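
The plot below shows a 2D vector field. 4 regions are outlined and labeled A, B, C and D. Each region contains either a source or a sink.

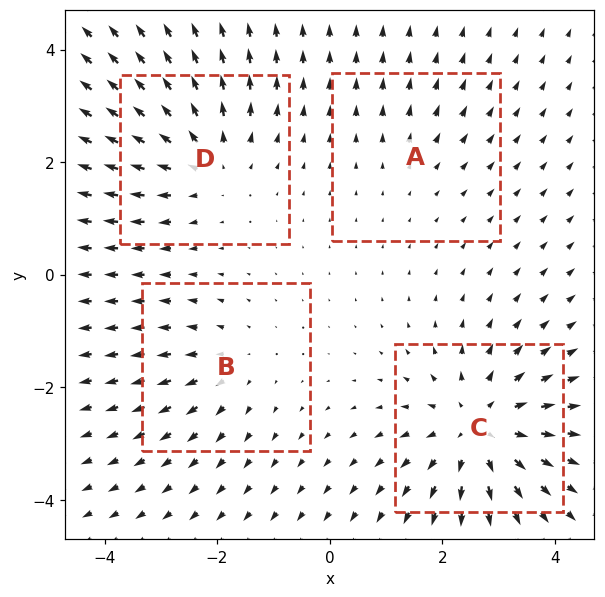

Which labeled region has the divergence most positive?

Divergence at each region's feature centre — A: about +2, B: about +3, C: about +6, D: about +5. Region C is most positive.

C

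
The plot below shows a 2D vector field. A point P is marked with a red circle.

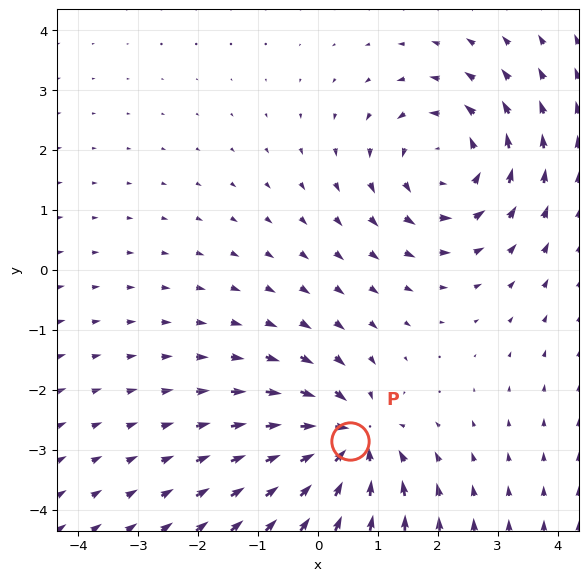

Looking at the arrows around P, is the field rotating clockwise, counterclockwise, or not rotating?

not rotating

Near P at (0.5, -2.9) the arrows show no circulation. The curl there is ≈0.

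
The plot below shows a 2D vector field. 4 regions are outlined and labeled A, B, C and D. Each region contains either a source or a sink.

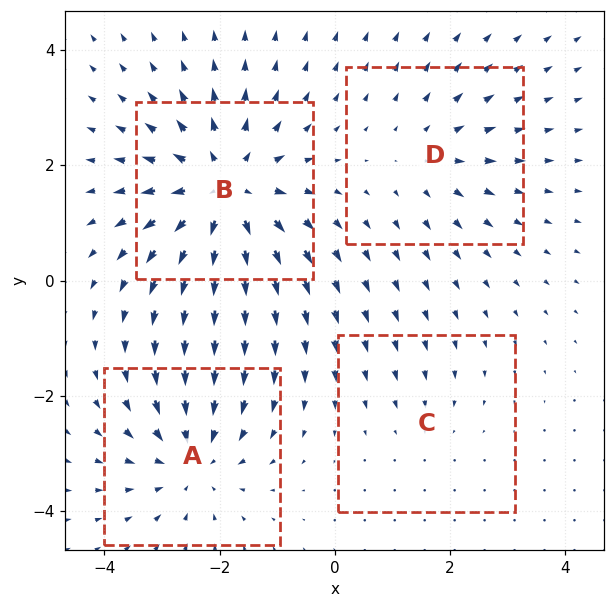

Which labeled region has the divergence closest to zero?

Divergence at each region's feature centre — A: about -4, B: about +7, C: about -2, D: about +3. Region C is closest to zero.

C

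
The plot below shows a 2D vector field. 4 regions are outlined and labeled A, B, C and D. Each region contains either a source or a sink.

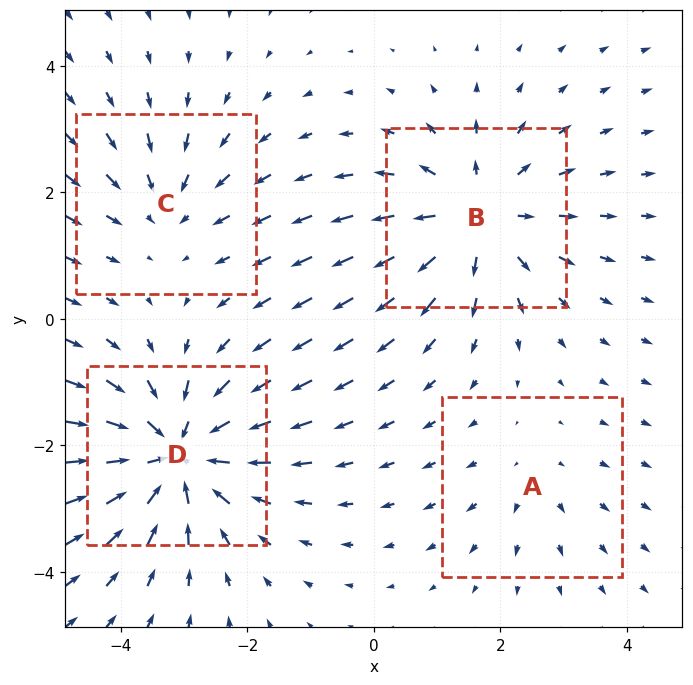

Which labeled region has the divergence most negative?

Divergence at each region's feature centre — A: about +2, B: about +5, C: about -3, D: about -6. Region D is most negative.

D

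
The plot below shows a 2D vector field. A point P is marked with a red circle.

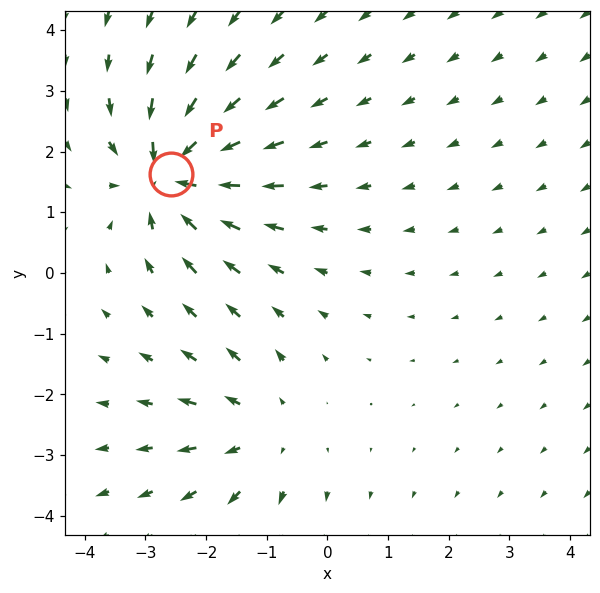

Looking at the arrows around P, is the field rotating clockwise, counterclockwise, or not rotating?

Near P at (-2.6, 1.6) the arrows show no circulation. The curl there is ≈0.

not rotating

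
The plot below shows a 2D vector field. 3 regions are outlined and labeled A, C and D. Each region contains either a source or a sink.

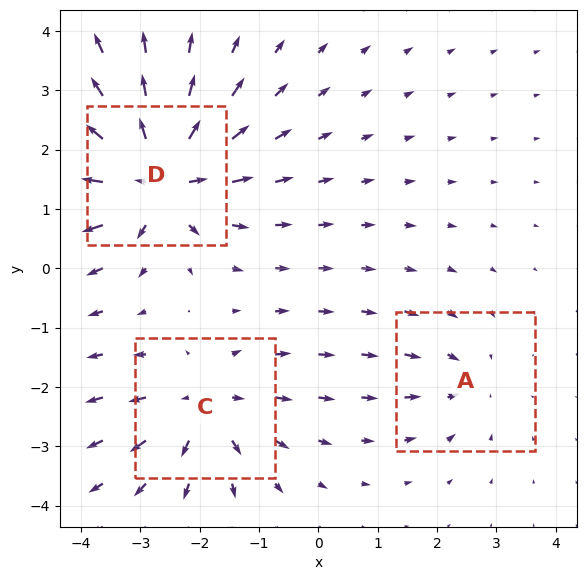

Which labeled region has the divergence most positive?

D

Divergence at each region's feature centre — A: about -2, C: about +4, D: about +6. Region D is most positive.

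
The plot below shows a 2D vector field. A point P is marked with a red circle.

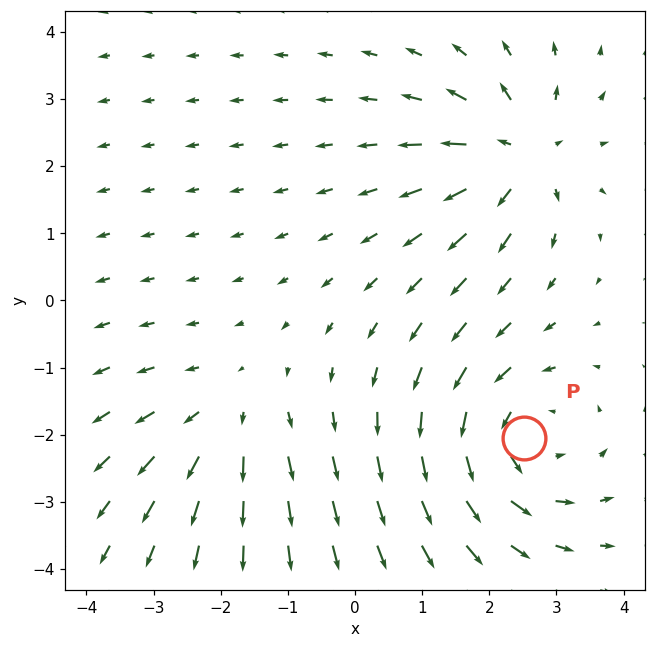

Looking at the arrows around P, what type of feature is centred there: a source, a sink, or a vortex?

vortex

At P (2.5, -2.0) the arrows circulate counterclockwise. Divergence ≈0, curl about +4 — near-zero divergence with nonzero curl is a vortex.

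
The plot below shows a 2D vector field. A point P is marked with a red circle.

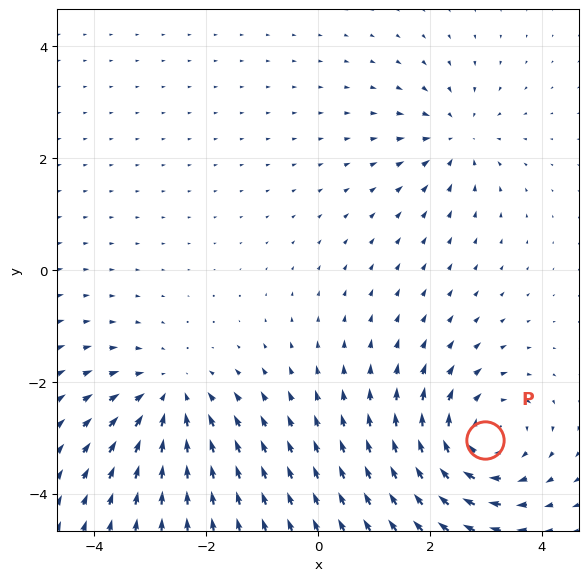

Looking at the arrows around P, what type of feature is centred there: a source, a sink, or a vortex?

vortex

At P (3.0, -3.0) the arrows circulate clockwise. Divergence ≈0, curl about -5 — near-zero divergence with nonzero curl is a vortex.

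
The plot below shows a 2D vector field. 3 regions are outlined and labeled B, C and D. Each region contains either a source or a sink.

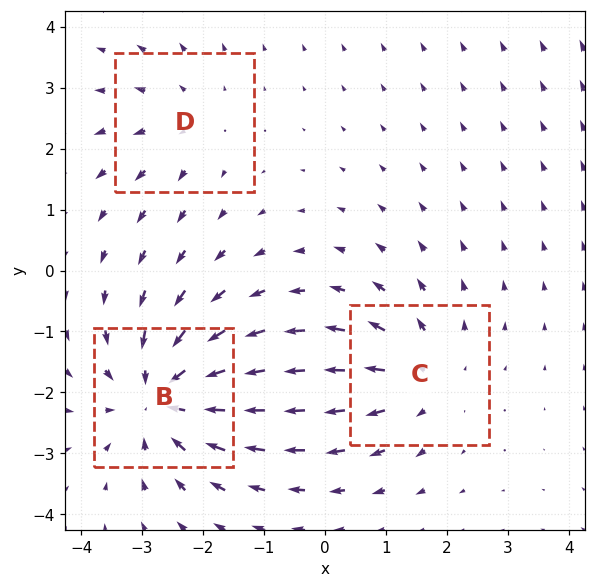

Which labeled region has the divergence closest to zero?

Divergence at each region's feature centre — B: about -4, C: about +3, D: about +2. Region D is closest to zero.

D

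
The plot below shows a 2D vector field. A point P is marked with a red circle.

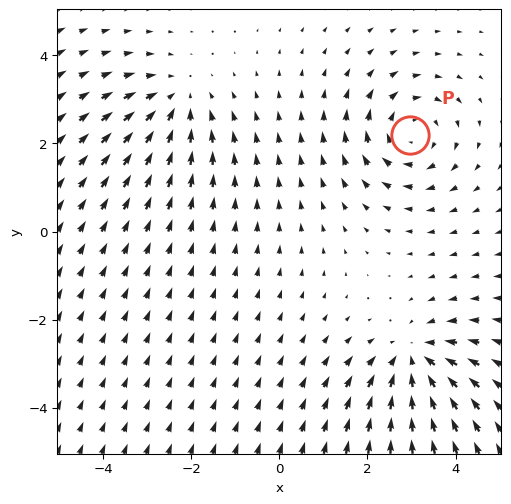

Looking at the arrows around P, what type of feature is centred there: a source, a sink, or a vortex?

vortex

At P (3.0, 2.2) the arrows circulate clockwise. Divergence ≈0, curl about -4 — near-zero divergence with nonzero curl is a vortex.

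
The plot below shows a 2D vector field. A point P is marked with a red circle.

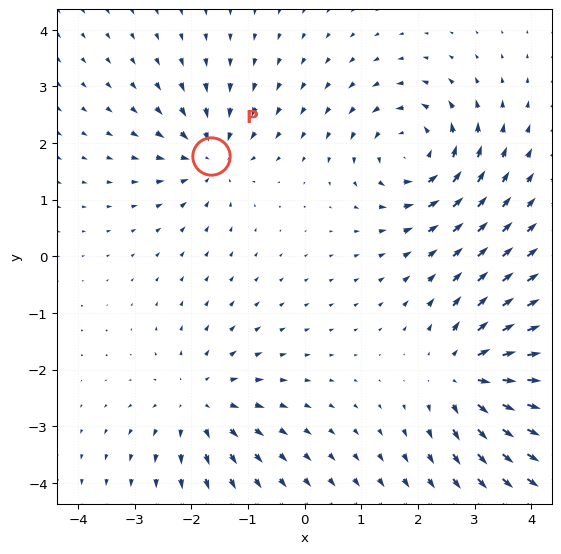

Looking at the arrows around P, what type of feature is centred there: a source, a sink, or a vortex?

At P (-1.7, 1.8) the arrows converge inward. Divergence about -5, curl ≈0 — negative divergence with near-zero curl is a sink.

sink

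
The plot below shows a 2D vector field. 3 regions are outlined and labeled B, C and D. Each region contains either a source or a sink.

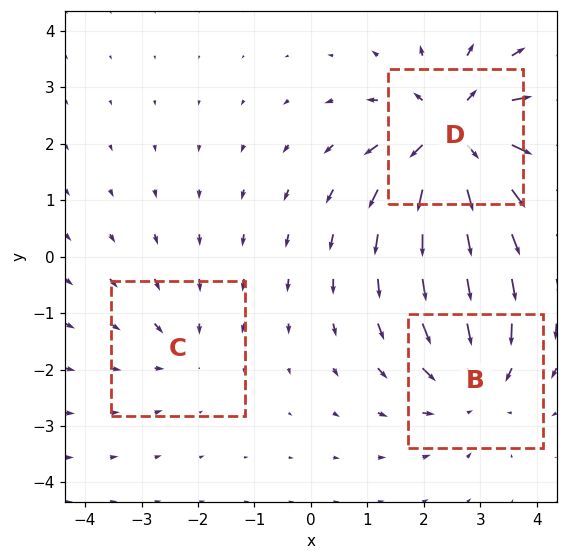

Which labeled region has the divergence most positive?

D

Divergence at each region's feature centre — B: about -3, C: about -2, D: about +5. Region D is most positive.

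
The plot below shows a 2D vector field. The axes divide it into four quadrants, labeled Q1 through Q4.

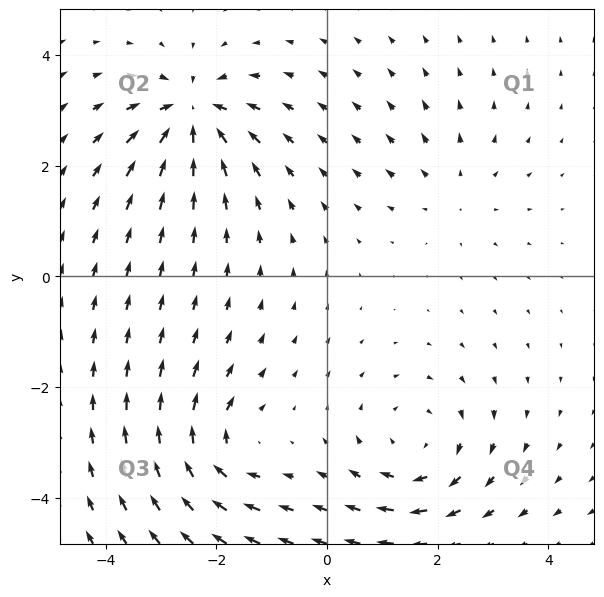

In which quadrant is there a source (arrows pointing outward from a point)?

The source sits at approximately (2.3, 1.5), which lies in quadrant Q1. The divergence there is about +2, positive as expected for a source.

Q1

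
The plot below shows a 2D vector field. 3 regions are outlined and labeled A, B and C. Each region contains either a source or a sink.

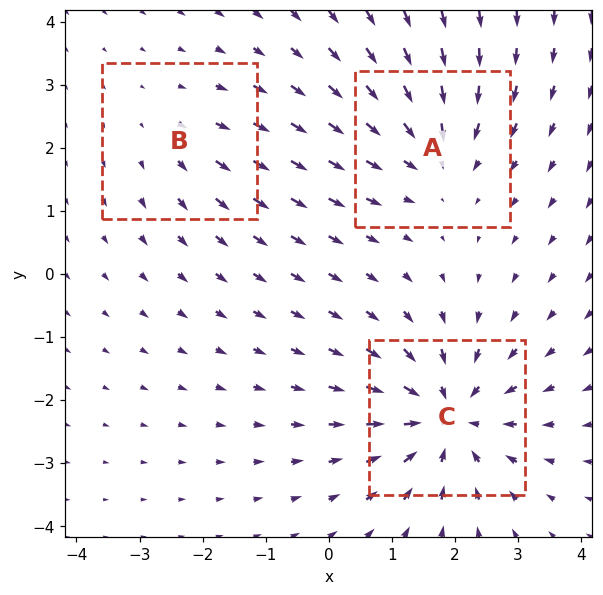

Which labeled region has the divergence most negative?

C

Divergence at each region's feature centre — A: about -3, B: about +2, C: about -5. Region C is most negative.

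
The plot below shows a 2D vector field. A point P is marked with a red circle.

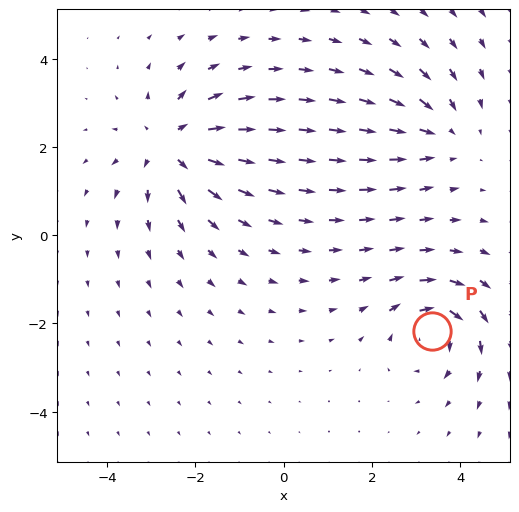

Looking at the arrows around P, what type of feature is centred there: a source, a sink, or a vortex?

At P (3.4, -2.2) the arrows circulate clockwise. Divergence ≈0, curl about -5 — near-zero divergence with nonzero curl is a vortex.

vortex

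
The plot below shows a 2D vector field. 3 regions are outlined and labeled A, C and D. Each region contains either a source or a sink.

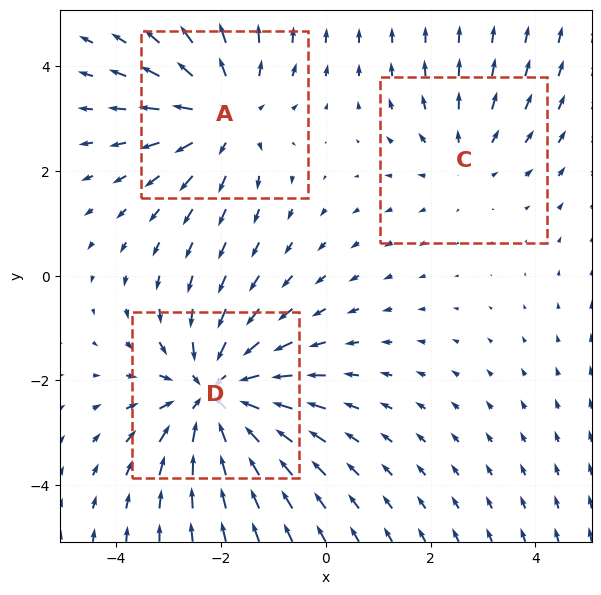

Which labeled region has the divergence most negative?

Divergence at each region's feature centre — A: about +3, C: about +2, D: about -4. Region D is most negative.

D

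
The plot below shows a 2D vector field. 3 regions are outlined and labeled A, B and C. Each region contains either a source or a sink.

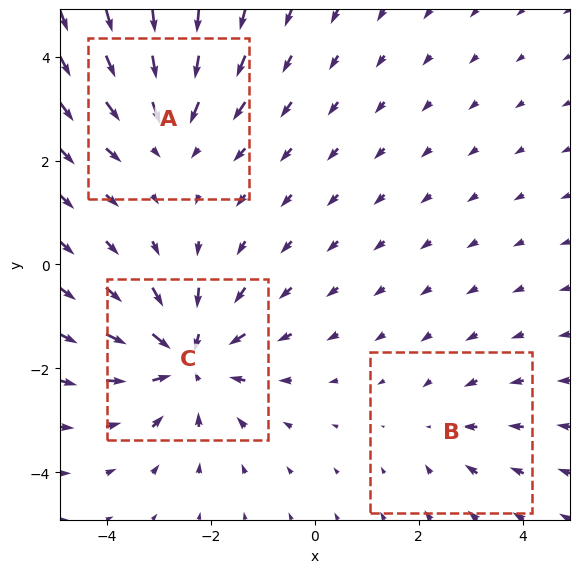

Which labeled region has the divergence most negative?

Divergence at each region's feature centre — A: about -3, B: about -2, C: about -4. Region C is most negative.

C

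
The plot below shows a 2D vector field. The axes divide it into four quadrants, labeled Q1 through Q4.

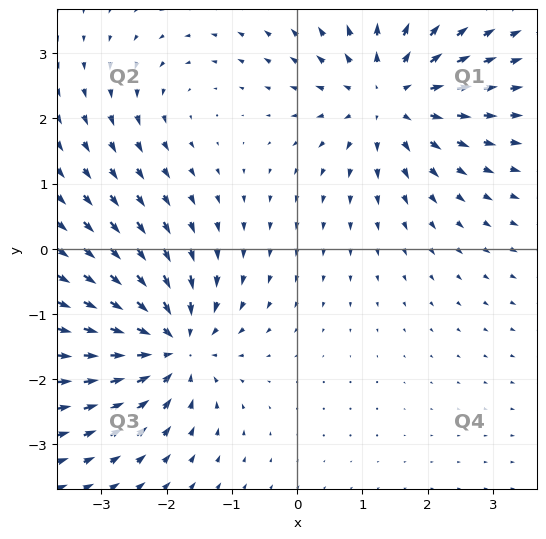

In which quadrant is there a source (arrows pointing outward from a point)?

Q1

The source sits at approximately (1.4, 2.3), which lies in quadrant Q1. The divergence there is about +5, positive as expected for a source.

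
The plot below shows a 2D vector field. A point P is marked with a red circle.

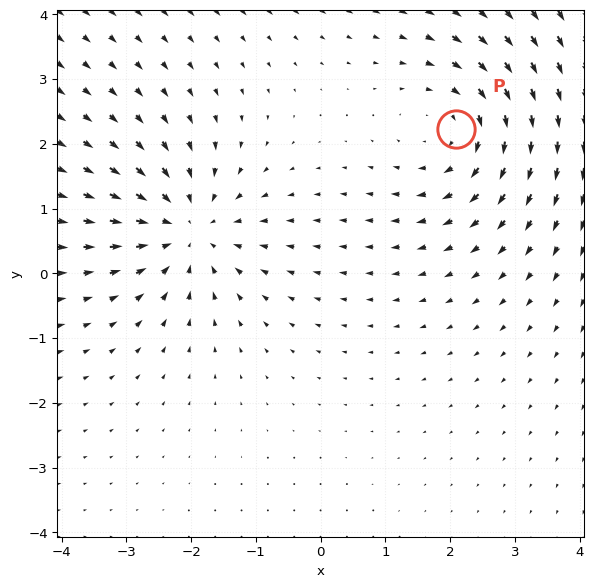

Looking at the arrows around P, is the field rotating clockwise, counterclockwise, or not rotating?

clockwise

Near P at (2.1, 2.2) the arrows circulate clockwise. The curl (z-component) there is about -4; negative curl means clockwise rotation.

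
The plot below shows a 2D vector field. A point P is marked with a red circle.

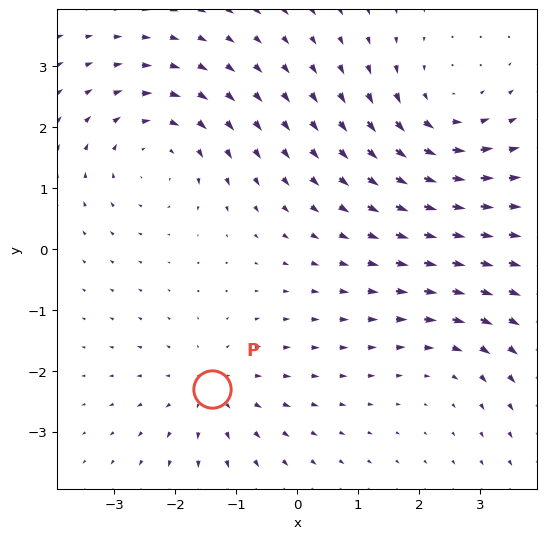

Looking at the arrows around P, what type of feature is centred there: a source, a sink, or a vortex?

source

At P (-1.4, -2.3) the arrows spread outward. Divergence about +3, curl ≈0 — positive divergence with near-zero curl is a source.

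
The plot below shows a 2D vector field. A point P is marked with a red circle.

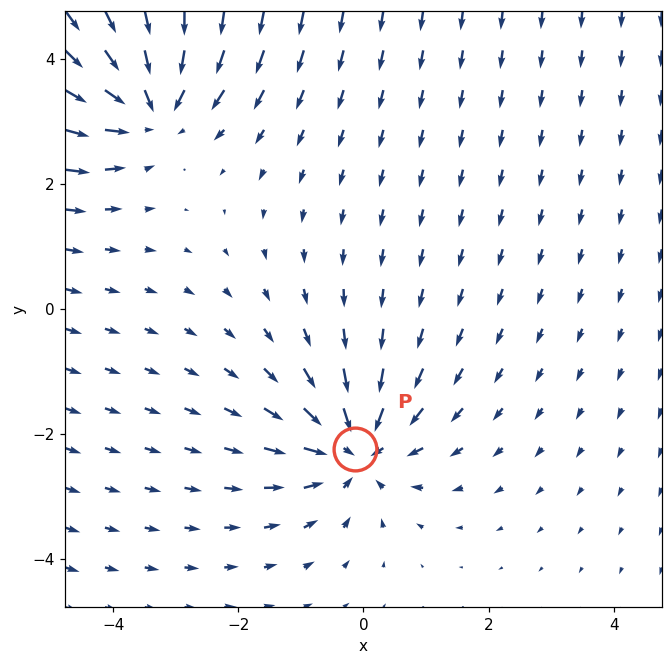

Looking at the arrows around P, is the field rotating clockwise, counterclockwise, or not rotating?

Near P at (-0.1, -2.2) the arrows show no circulation. The curl there is ≈0.

not rotating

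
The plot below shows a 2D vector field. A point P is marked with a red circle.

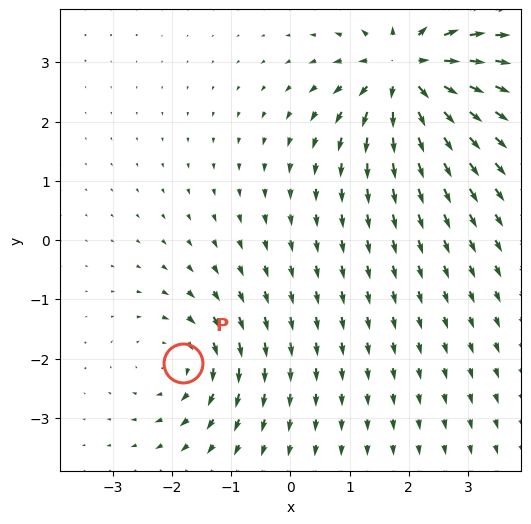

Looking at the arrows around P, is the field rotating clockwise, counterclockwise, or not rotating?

clockwise

Near P at (-1.8, -2.1) the arrows circulate clockwise. The curl (z-component) there is about -4; negative curl means clockwise rotation.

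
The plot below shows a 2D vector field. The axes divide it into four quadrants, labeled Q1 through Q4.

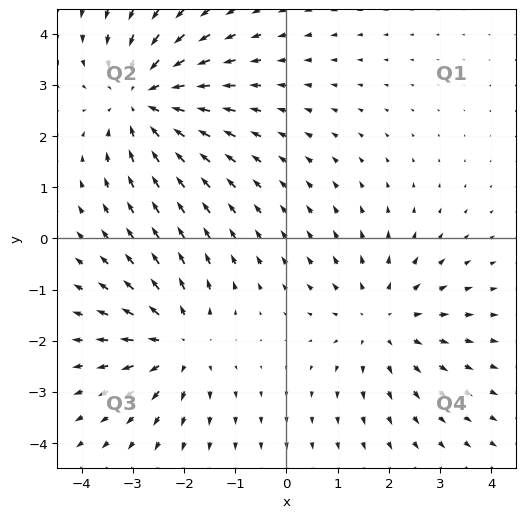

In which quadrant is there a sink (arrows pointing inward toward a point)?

The sink sits at approximately (-2.8, 2.7), which lies in quadrant Q2. The divergence there is about -4, negative as expected for a sink.

Q2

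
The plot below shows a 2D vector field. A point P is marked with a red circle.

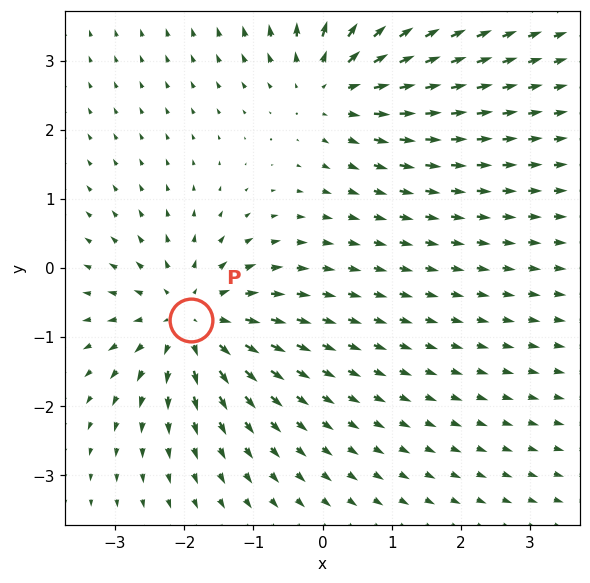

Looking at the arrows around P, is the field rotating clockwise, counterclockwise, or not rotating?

Near P at (-1.9, -0.8) the arrows show no circulation. The curl there is ≈0.

not rotating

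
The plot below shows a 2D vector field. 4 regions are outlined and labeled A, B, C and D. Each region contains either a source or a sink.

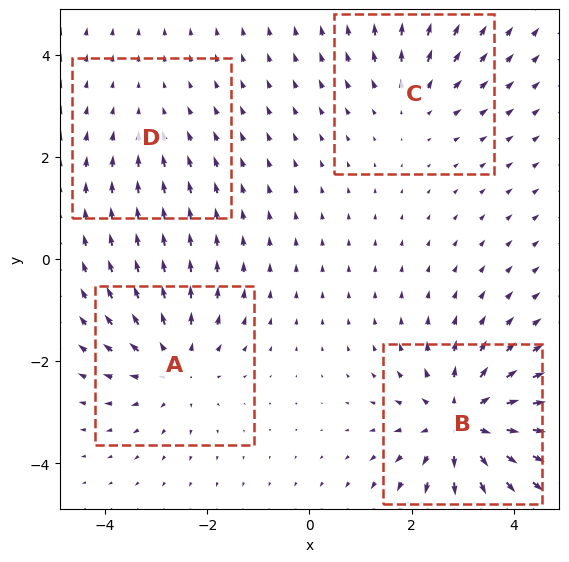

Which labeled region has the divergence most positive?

Divergence at each region's feature centre — A: about +4, B: about +7, C: about +3, D: about -2. Region B is most positive.

B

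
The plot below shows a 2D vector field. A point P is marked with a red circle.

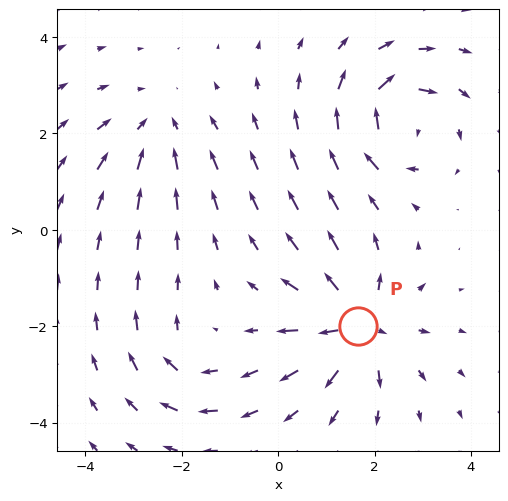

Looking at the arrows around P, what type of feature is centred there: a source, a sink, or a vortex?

At P (1.7, -2.0) the arrows spread outward. Divergence about +6, curl ≈0 — positive divergence with near-zero curl is a source.

source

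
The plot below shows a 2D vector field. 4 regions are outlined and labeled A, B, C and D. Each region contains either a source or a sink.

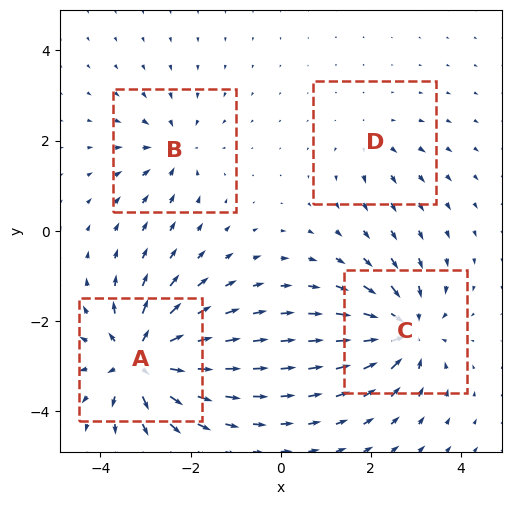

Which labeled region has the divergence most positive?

A

Divergence at each region's feature centre — A: about +8, B: about -4, C: about -7, D: about +3. Region A is most positive.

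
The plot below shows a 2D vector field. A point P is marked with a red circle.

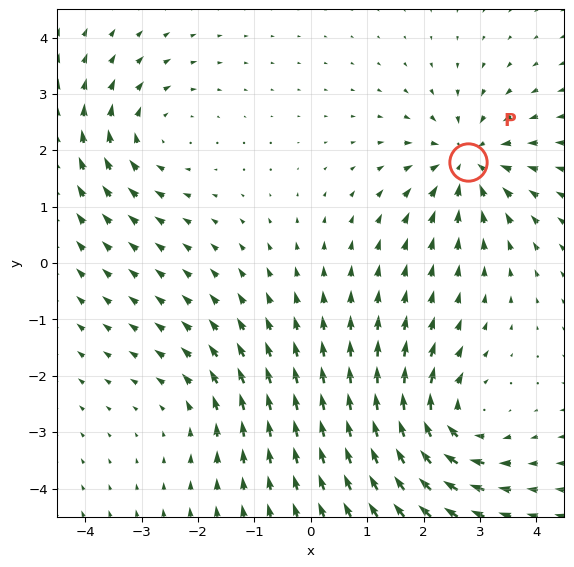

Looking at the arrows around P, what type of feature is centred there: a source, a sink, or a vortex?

At P (2.8, 1.8) the arrows converge inward. Divergence about -5, curl ≈0 — negative divergence with near-zero curl is a sink.

sink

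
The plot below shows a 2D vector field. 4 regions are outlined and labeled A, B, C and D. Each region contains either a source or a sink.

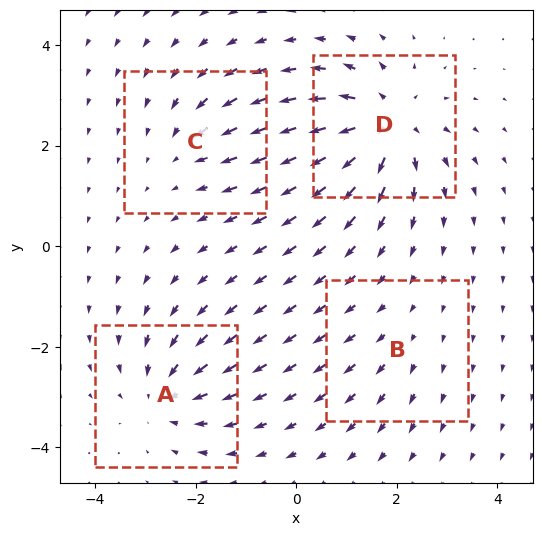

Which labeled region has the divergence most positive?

D

Divergence at each region's feature centre — A: about -5, B: about +2, C: about -3, D: about +7. Region D is most positive.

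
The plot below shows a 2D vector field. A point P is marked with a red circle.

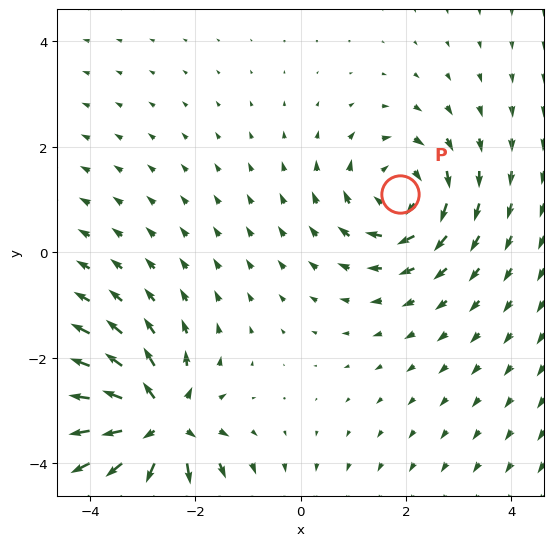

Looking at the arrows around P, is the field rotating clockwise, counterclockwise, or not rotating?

Near P at (1.9, 1.1) the arrows circulate clockwise. The curl (z-component) there is about -4; negative curl means clockwise rotation.

clockwise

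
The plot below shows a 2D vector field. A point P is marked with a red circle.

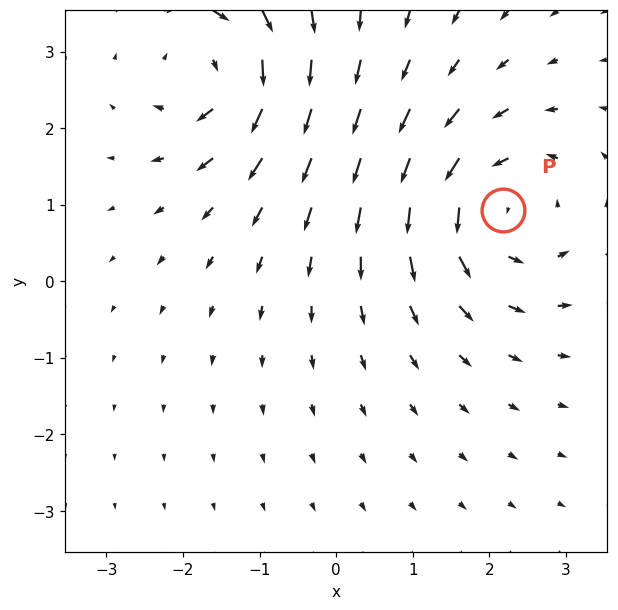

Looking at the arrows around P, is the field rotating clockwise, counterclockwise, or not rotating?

counterclockwise

Near P at (2.2, 0.9) the arrows circulate counterclockwise. The curl (z-component) there is about +4; positive curl means counterclockwise rotation.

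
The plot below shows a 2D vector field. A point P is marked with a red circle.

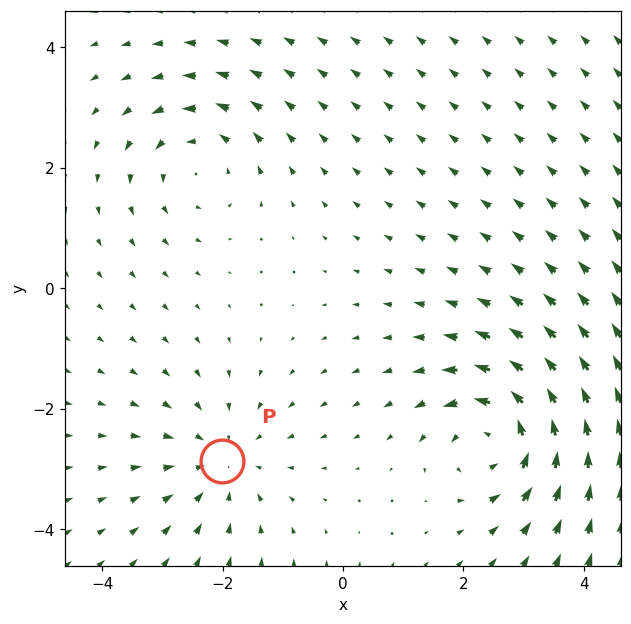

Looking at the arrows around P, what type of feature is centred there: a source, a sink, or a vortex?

sink

At P (-2.0, -2.9) the arrows converge inward. Divergence about -3, curl ≈0 — negative divergence with near-zero curl is a sink.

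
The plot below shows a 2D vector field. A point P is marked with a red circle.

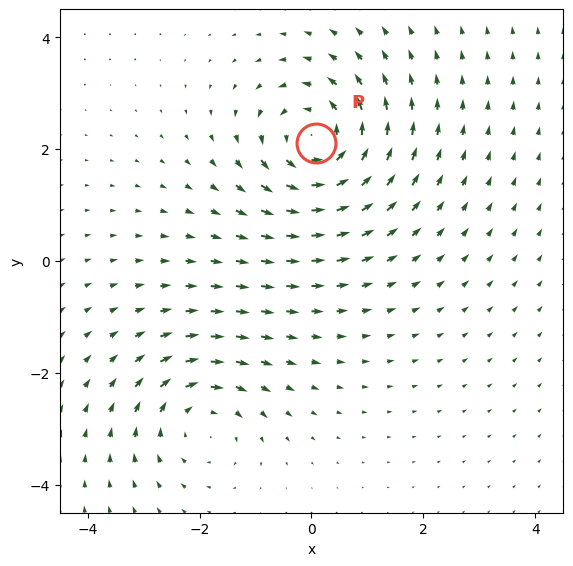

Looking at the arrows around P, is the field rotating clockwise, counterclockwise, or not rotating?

Near P at (0.1, 2.1) the arrows circulate counterclockwise. The curl (z-component) there is about +5; positive curl means counterclockwise rotation.

counterclockwise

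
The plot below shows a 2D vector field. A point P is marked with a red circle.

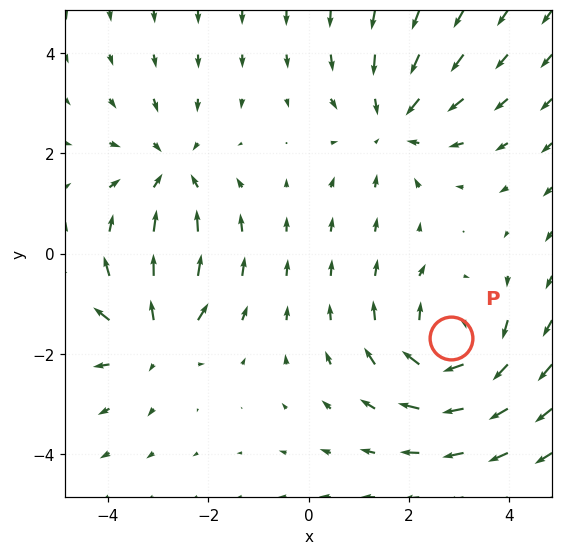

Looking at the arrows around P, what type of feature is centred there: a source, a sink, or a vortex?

At P (2.8, -1.7) the arrows circulate clockwise. Divergence ≈0, curl about -4 — near-zero divergence with nonzero curl is a vortex.

vortex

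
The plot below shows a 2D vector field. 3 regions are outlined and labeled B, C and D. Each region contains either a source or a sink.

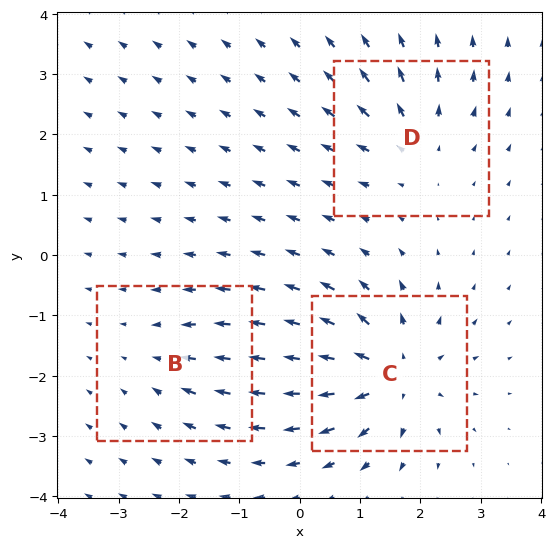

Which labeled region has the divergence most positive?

Divergence at each region's feature centre — B: about -2, C: about +5, D: about +3. Region C is most positive.

C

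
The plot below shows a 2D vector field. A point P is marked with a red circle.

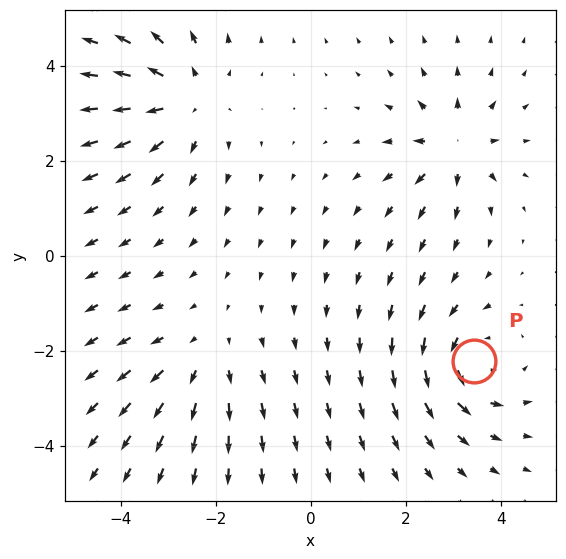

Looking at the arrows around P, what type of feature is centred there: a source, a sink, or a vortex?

vortex

At P (3.4, -2.2) the arrows circulate counterclockwise. Divergence ≈0, curl about +5 — near-zero divergence with nonzero curl is a vortex.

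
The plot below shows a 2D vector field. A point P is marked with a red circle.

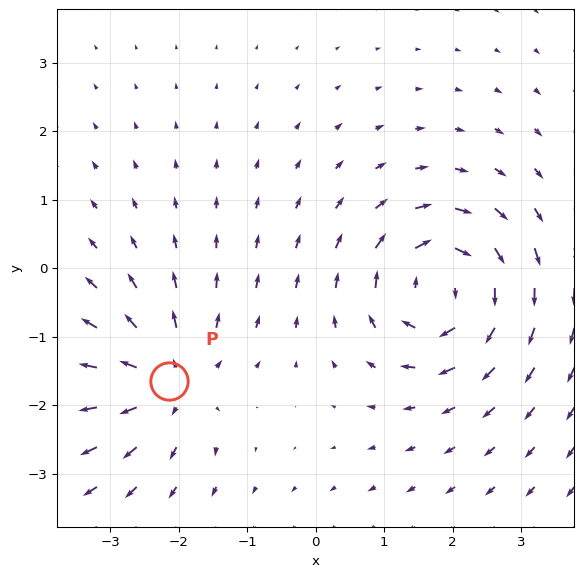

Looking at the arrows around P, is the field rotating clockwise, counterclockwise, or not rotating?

Near P at (-2.1, -1.6) the arrows show no circulation. The curl there is ≈0.

not rotating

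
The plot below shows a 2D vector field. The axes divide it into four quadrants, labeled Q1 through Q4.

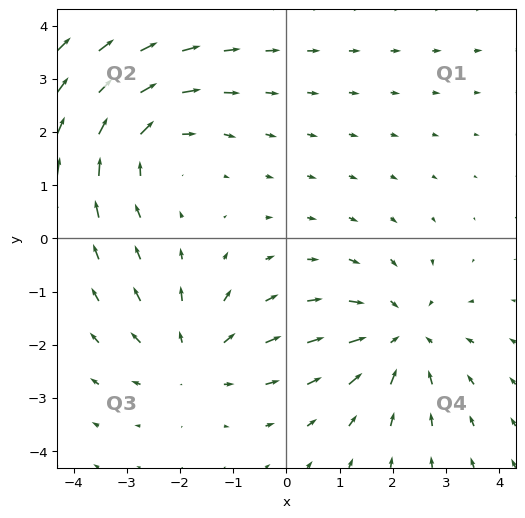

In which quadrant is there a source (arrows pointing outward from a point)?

The source sits at approximately (-1.7, -2.3), which lies in quadrant Q3. The divergence there is about +3, positive as expected for a source.

Q3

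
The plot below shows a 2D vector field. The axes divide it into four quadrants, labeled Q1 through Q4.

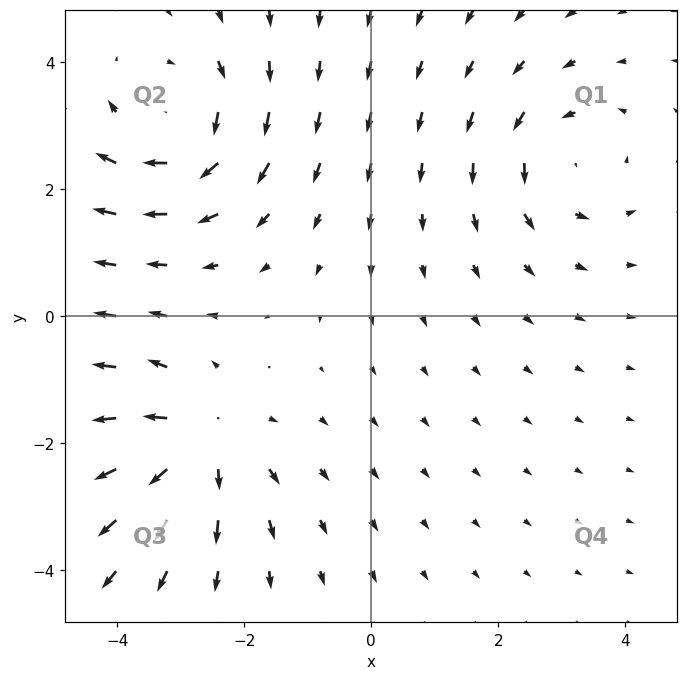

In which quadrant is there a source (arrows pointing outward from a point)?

Q3

The source sits at approximately (-2.7, -2.0), which lies in quadrant Q3. The divergence there is about +4, positive as expected for a source.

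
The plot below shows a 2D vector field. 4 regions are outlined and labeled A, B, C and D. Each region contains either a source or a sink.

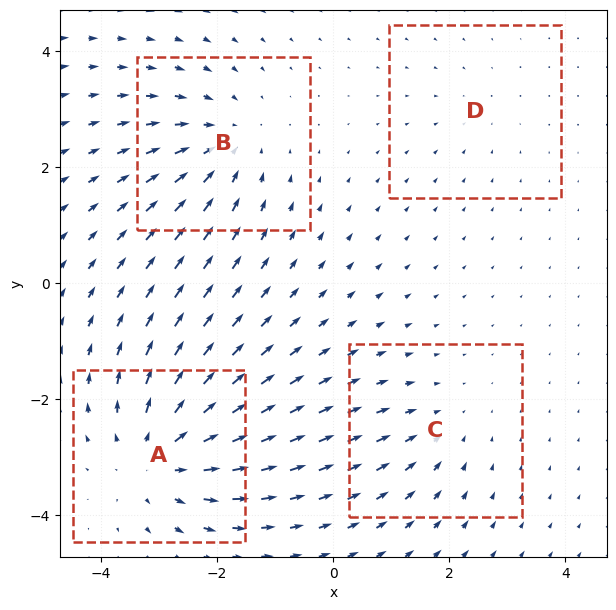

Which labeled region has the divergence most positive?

A

Divergence at each region's feature centre — A: about +6, B: about -4, C: about -3, D: about -2. Region A is most positive.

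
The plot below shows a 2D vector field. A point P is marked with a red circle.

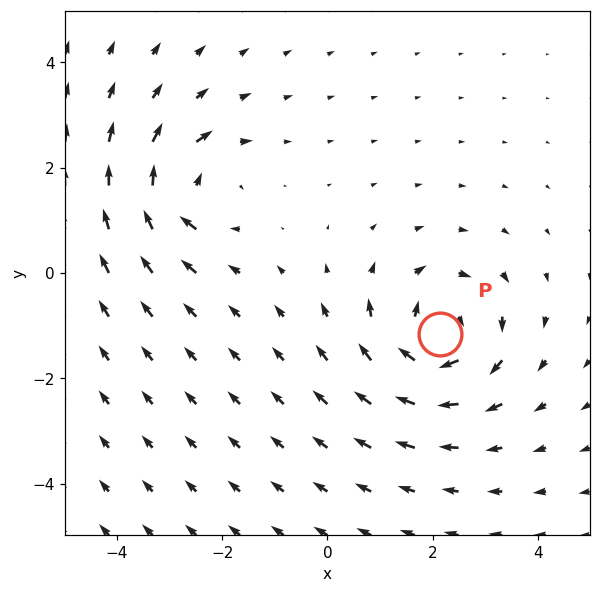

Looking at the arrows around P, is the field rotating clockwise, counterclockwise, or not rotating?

clockwise

Near P at (2.1, -1.2) the arrows circulate clockwise. The curl (z-component) there is about -6; negative curl means clockwise rotation.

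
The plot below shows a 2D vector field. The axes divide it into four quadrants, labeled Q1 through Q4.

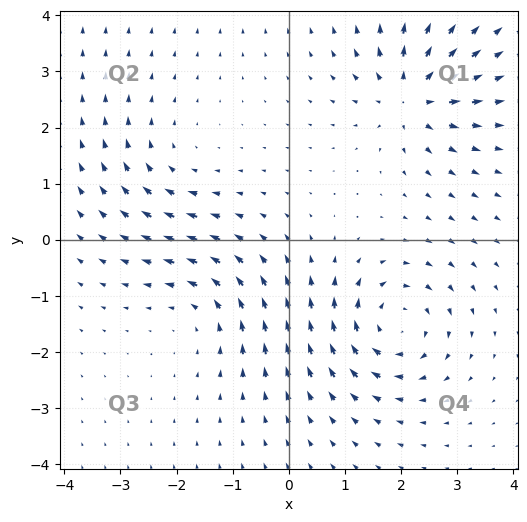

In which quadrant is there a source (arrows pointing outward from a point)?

The source sits at approximately (2.2, 2.5), which lies in quadrant Q1. The divergence there is about +6, positive as expected for a source.

Q1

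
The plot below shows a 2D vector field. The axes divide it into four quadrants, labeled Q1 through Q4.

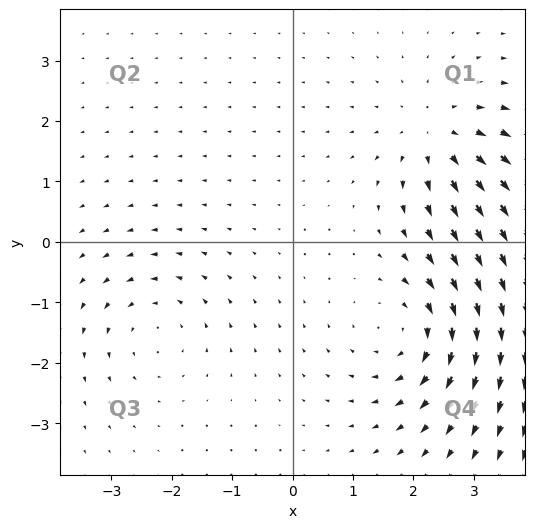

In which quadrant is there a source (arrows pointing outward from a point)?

Q1

The source sits at approximately (2.4, 1.8), which lies in quadrant Q1. The divergence there is about +4, positive as expected for a source.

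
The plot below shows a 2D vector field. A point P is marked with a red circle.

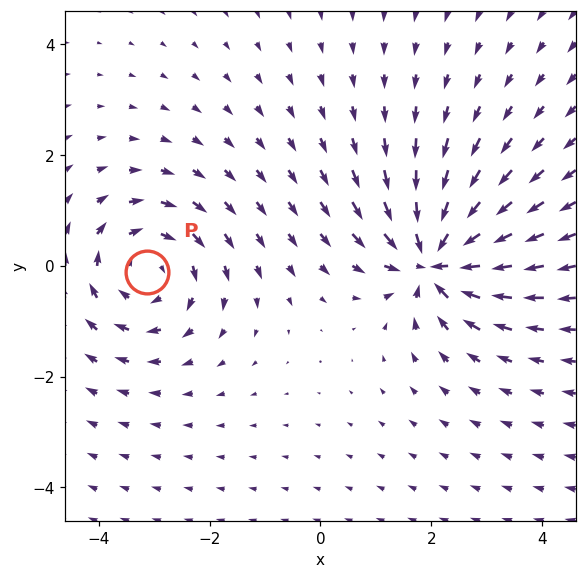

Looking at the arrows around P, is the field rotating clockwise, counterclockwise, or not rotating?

clockwise

Near P at (-3.1, -0.1) the arrows circulate clockwise. The curl (z-component) there is about -3; negative curl means clockwise rotation.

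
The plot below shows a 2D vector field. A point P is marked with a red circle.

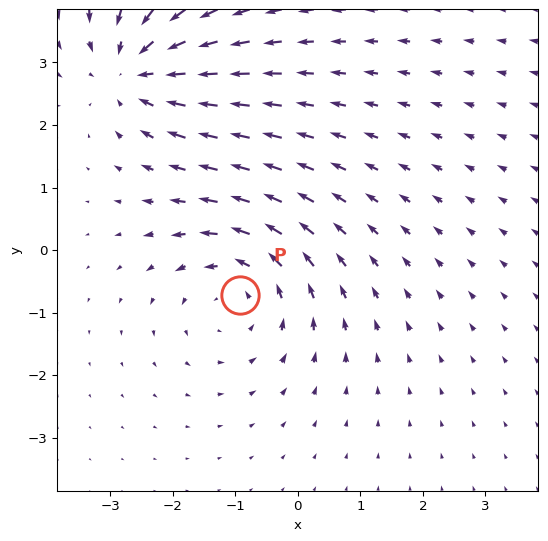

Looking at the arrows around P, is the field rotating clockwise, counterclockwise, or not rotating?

counterclockwise

Near P at (-0.9, -0.7) the arrows circulate counterclockwise. The curl (z-component) there is about +4; positive curl means counterclockwise rotation.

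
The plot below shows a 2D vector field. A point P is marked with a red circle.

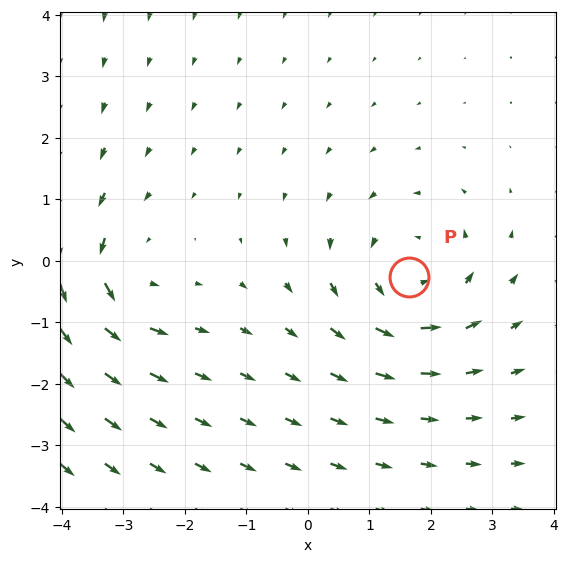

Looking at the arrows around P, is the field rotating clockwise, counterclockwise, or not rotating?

counterclockwise

Near P at (1.6, -0.3) the arrows circulate counterclockwise. The curl (z-component) there is about +4; positive curl means counterclockwise rotation.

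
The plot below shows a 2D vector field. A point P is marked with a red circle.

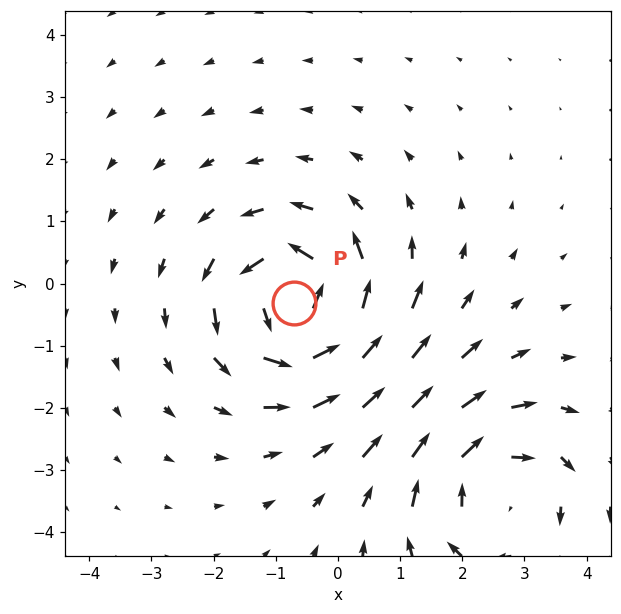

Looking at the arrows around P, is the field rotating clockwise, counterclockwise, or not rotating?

counterclockwise

Near P at (-0.7, -0.3) the arrows circulate counterclockwise. The curl (z-component) there is about +6; positive curl means counterclockwise rotation.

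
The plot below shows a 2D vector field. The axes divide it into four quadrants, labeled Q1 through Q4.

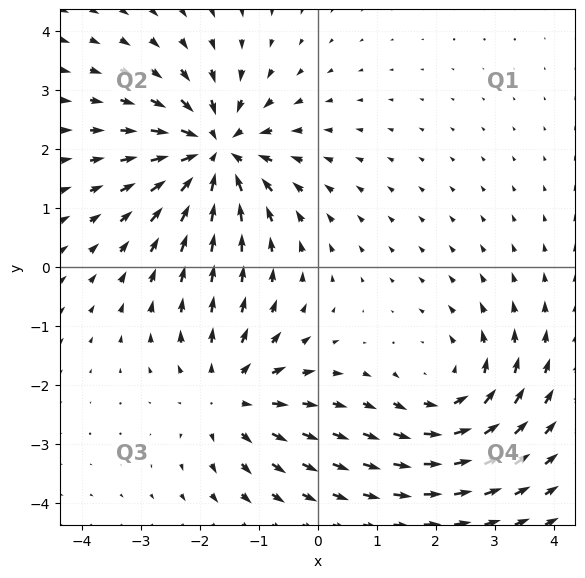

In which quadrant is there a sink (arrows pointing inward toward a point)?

The sink sits at approximately (-1.7, 1.9), which lies in quadrant Q2. The divergence there is about -5, negative as expected for a sink.

Q2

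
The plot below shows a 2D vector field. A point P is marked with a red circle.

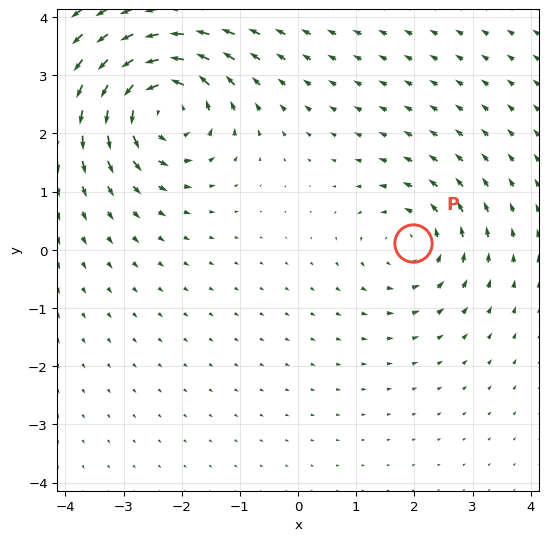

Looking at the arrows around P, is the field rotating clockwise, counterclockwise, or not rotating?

Near P at (2.0, 0.1) the arrows circulate counterclockwise. The curl (z-component) there is about +3; positive curl means counterclockwise rotation.

counterclockwise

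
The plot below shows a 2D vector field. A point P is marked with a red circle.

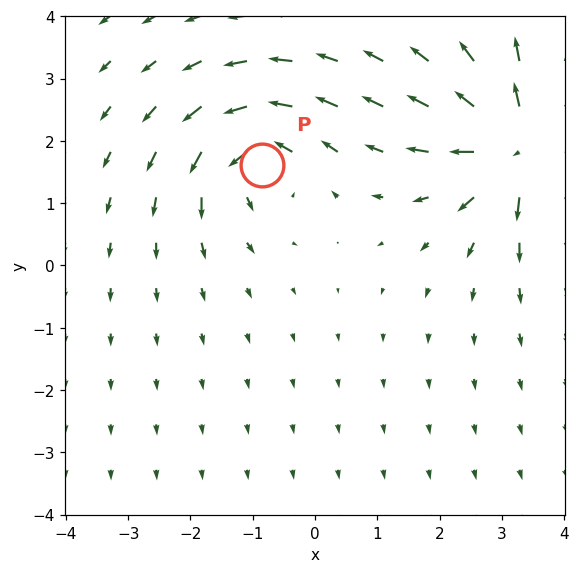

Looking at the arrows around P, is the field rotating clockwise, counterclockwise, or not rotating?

Near P at (-0.9, 1.6) the arrows circulate counterclockwise. The curl (z-component) there is about +5; positive curl means counterclockwise rotation.

counterclockwise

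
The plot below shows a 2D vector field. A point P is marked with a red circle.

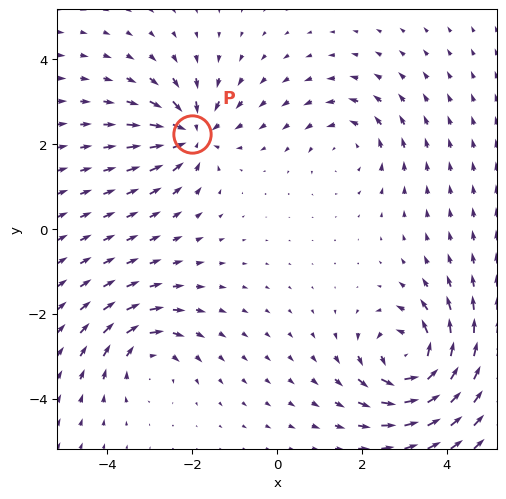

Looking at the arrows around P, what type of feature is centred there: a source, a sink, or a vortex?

sink

At P (-2.0, 2.2) the arrows converge inward. Divergence about -5, curl ≈0 — negative divergence with near-zero curl is a sink.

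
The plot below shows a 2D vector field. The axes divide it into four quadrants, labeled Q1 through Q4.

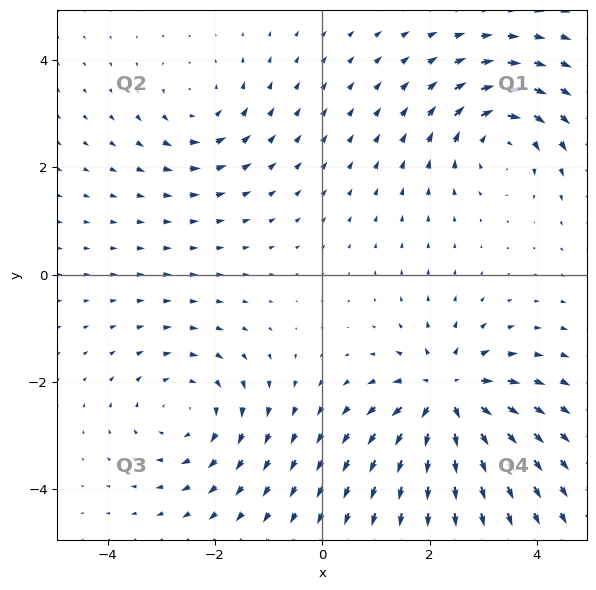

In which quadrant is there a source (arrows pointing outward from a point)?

Q4

The source sits at approximately (2.3, -2.3), which lies in quadrant Q4. The divergence there is about +6, positive as expected for a source.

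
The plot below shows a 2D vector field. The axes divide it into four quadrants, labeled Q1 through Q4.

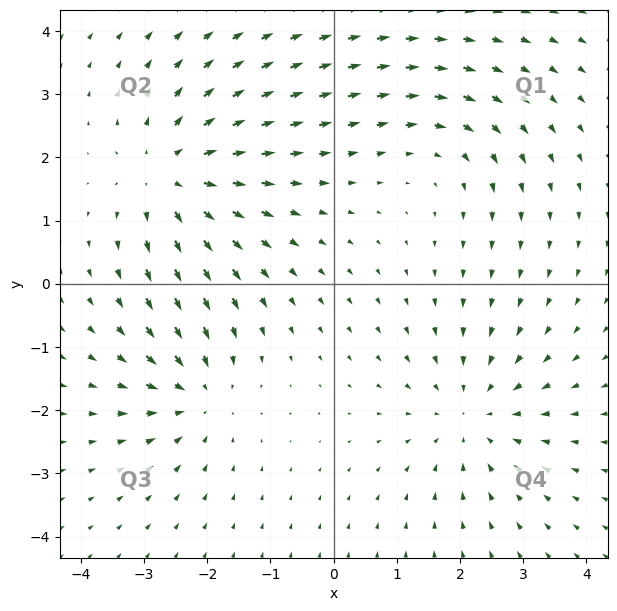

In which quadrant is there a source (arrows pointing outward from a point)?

Q2

The source sits at approximately (-2.6, 1.7), which lies in quadrant Q2. The divergence there is about +4, positive as expected for a source.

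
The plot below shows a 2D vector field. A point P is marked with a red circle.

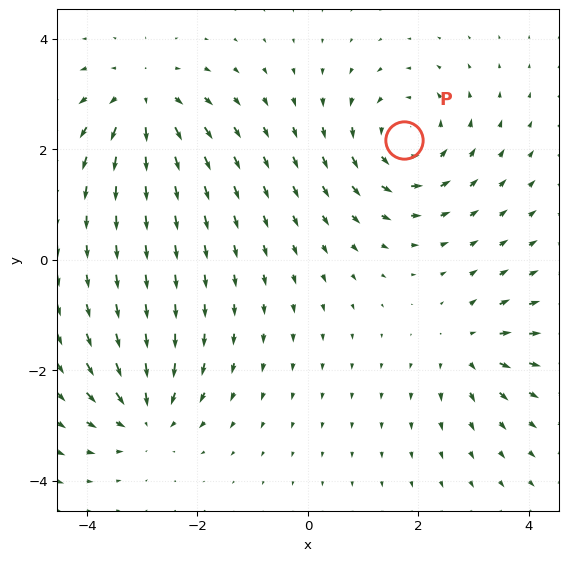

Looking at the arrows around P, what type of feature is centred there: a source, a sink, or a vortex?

vortex

At P (1.7, 2.2) the arrows circulate counterclockwise. Divergence ≈0, curl about +5 — near-zero divergence with nonzero curl is a vortex.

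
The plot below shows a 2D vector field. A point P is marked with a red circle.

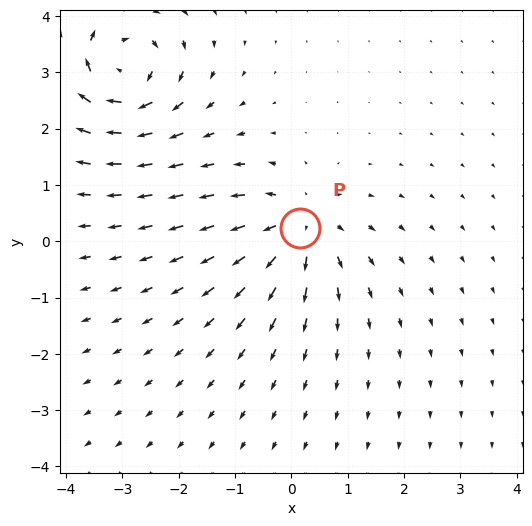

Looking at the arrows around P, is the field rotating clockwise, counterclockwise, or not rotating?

Near P at (0.2, 0.2) the arrows show no circulation. The curl there is ≈0.

not rotating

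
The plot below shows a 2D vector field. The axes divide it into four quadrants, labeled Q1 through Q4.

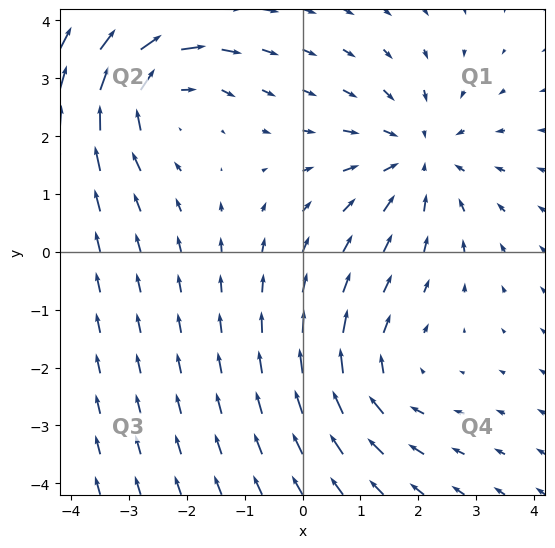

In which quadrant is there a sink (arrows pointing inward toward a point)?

Q1

The sink sits at approximately (2.0, 1.6), which lies in quadrant Q1. The divergence there is about -3, negative as expected for a sink.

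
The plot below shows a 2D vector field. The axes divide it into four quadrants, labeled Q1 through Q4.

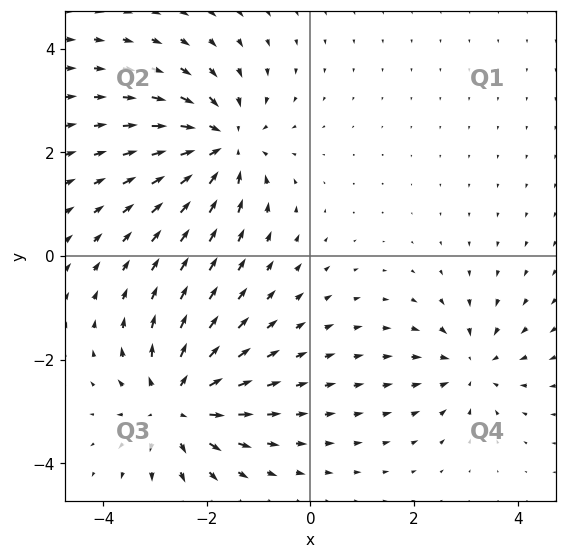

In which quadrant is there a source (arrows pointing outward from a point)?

The source sits at approximately (-2.6, -2.9), which lies in quadrant Q3. The divergence there is about +5, positive as expected for a source.

Q3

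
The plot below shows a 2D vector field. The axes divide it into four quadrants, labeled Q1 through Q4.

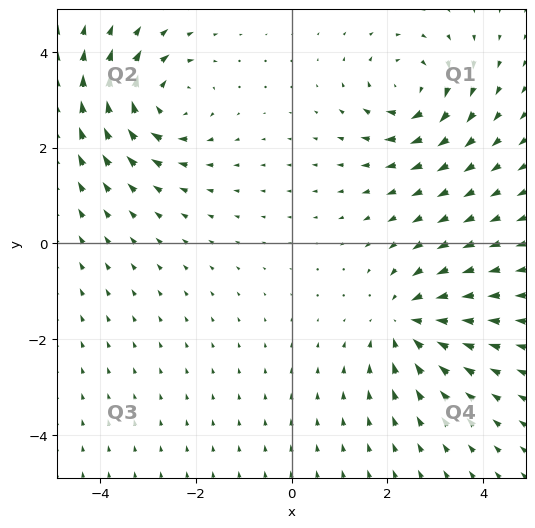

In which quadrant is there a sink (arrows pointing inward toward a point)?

The sink sits at approximately (2.4, -1.6), which lies in quadrant Q4. The divergence there is about -4, negative as expected for a sink.

Q4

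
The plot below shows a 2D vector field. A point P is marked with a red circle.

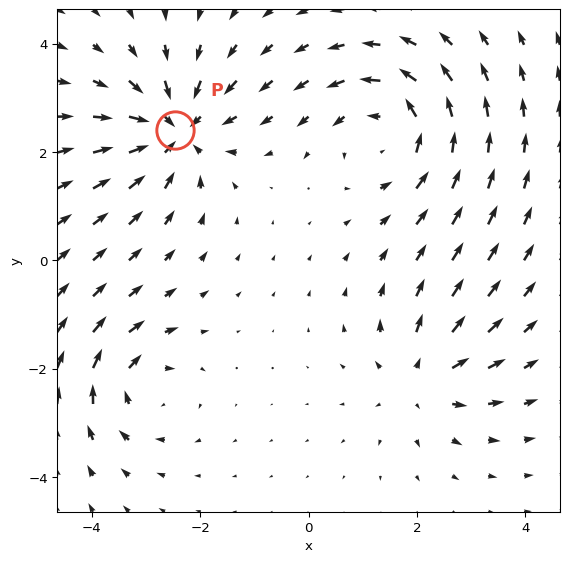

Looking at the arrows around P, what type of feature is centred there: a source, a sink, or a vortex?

At P (-2.5, 2.4) the arrows converge inward. Divergence about -5, curl ≈0 — negative divergence with near-zero curl is a sink.

sink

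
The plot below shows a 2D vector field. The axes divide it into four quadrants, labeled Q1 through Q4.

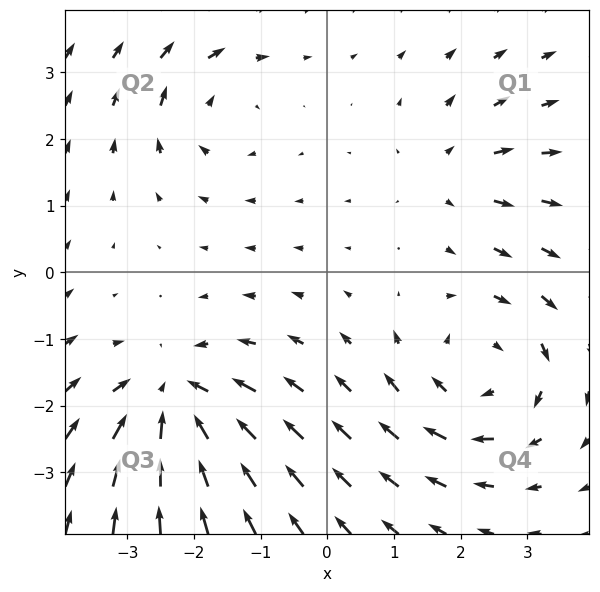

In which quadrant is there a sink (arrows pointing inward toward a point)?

The sink sits at approximately (-2.3, -1.9), which lies in quadrant Q3. The divergence there is about -5, negative as expected for a sink.

Q3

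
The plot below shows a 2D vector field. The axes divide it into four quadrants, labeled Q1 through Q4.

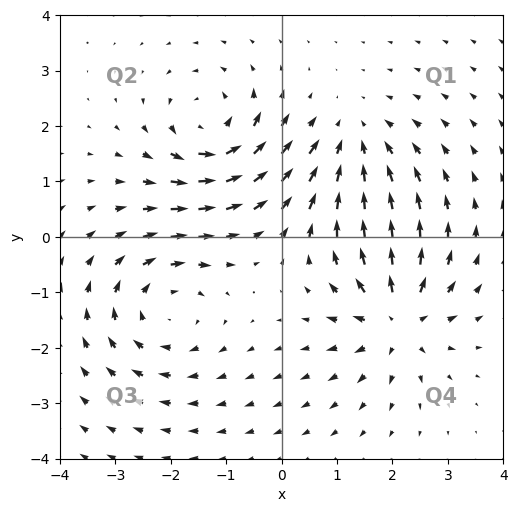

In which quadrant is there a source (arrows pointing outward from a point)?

The source sits at approximately (2.1, -1.5), which lies in quadrant Q4. The divergence there is about +6, positive as expected for a source.

Q4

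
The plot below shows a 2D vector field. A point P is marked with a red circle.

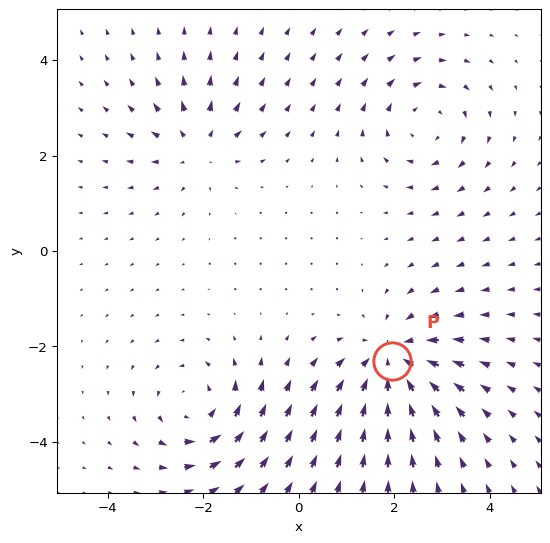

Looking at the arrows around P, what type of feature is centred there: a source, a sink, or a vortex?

sink

At P (2.0, -2.3) the arrows converge inward. Divergence about -4, curl ≈0 — negative divergence with near-zero curl is a sink.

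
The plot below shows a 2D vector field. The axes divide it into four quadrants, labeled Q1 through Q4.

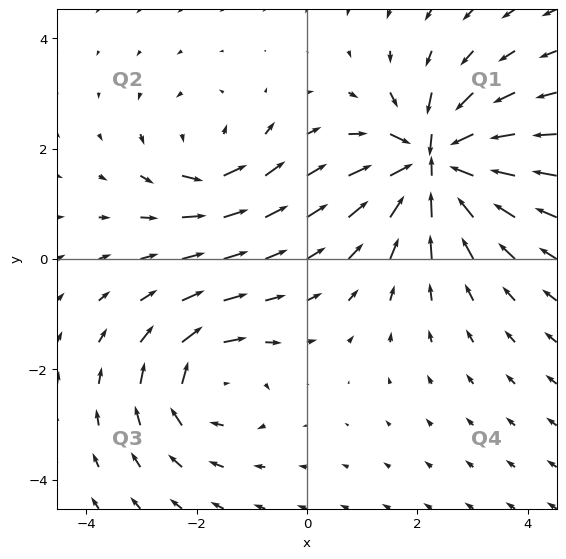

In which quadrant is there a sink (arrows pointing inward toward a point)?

Q1

The sink sits at approximately (2.3, 1.7), which lies in quadrant Q1. The divergence there is about -7, negative as expected for a sink.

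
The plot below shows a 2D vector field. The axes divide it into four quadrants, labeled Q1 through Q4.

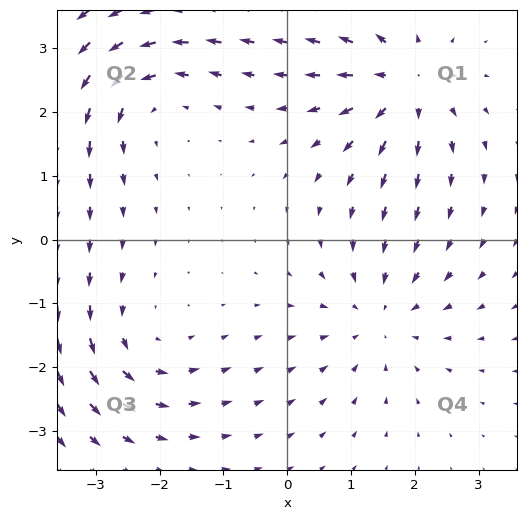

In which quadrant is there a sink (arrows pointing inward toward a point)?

Q4

The sink sits at approximately (1.5, -1.2), which lies in quadrant Q4. The divergence there is about -4, negative as expected for a sink.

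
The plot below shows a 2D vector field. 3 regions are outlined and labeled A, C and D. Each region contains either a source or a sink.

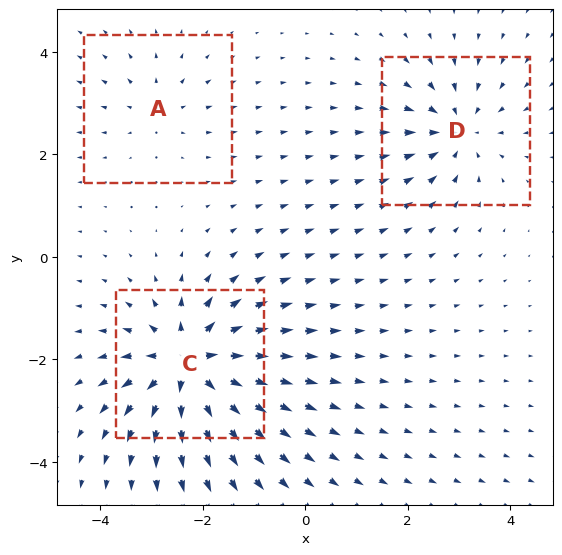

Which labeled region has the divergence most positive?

Divergence at each region's feature centre — A: about +2, C: about +6, D: about -4. Region C is most positive.

C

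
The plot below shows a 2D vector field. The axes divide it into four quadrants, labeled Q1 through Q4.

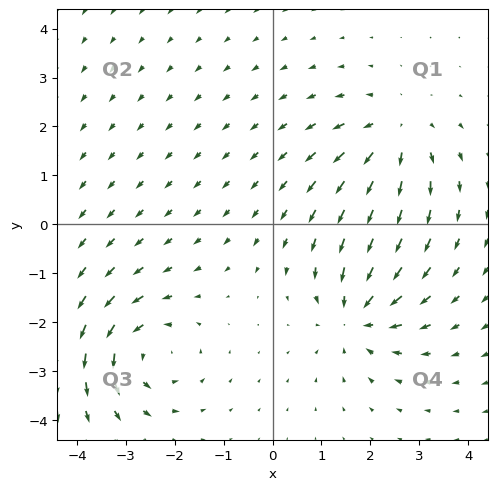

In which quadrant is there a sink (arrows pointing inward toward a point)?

Q4

The sink sits at approximately (1.7, -1.9), which lies in quadrant Q4. The divergence there is about -5, negative as expected for a sink.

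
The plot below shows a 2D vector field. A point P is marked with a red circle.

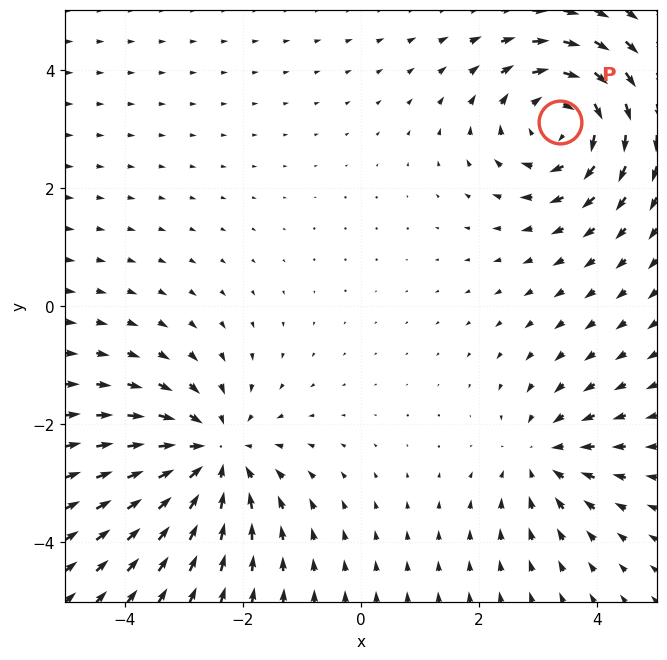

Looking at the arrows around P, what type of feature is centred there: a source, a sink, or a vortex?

At P (3.4, 3.1) the arrows circulate clockwise. Divergence ≈0, curl about -5 — near-zero divergence with nonzero curl is a vortex.

vortex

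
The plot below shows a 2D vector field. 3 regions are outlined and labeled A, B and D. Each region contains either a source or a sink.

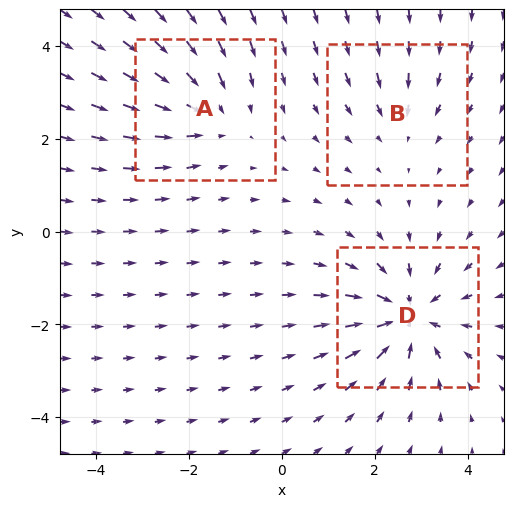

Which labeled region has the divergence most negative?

Divergence at each region's feature centre — A: about -3, B: about -2, D: about -5. Region D is most negative.

D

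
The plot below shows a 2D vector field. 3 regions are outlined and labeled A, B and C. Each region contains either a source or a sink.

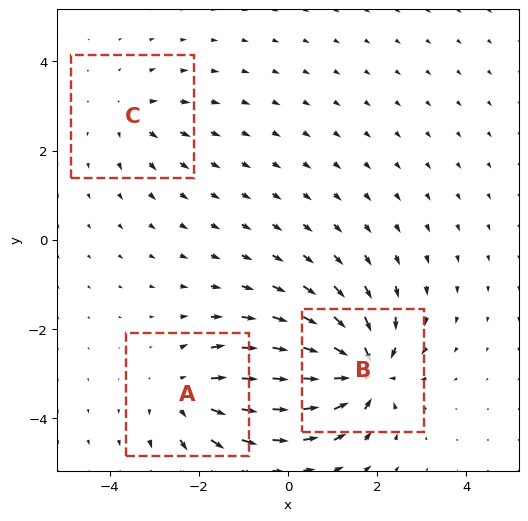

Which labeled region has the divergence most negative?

Divergence at each region's feature centre — A: about +4, B: about -6, C: about +2. Region B is most negative.

B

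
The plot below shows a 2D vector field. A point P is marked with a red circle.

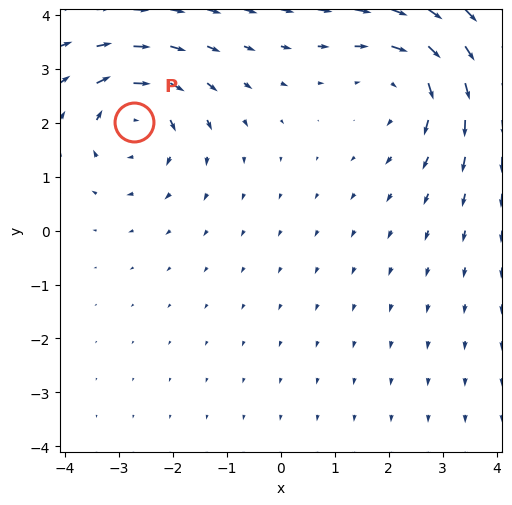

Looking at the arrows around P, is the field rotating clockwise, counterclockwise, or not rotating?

clockwise

Near P at (-2.7, 2.0) the arrows circulate clockwise. The curl (z-component) there is about -4; negative curl means clockwise rotation.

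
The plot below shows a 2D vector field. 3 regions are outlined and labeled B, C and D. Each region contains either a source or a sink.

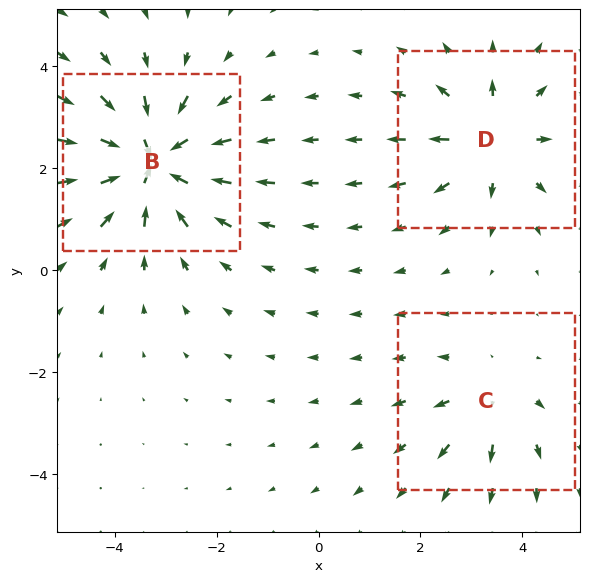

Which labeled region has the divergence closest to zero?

Divergence at each region's feature centre — B: about -6, C: about +3, D: about +4. Region C is closest to zero.

C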